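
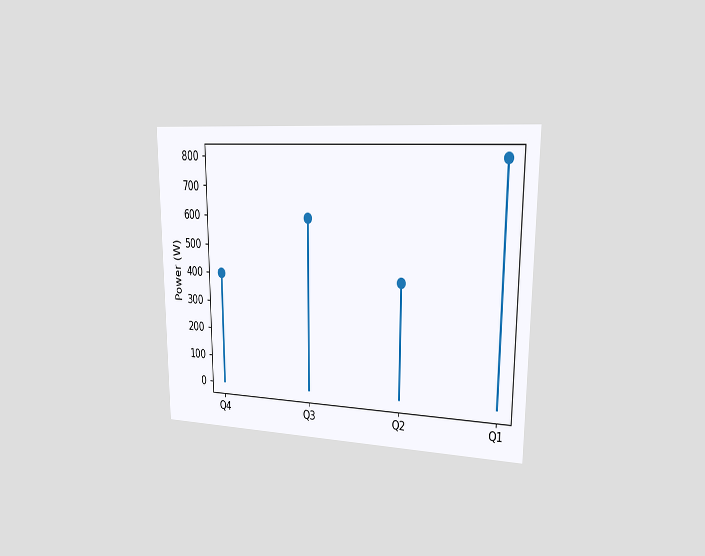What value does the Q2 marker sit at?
400W

The chart is viewed slightly from the right. The Q2 marker sits at 400W.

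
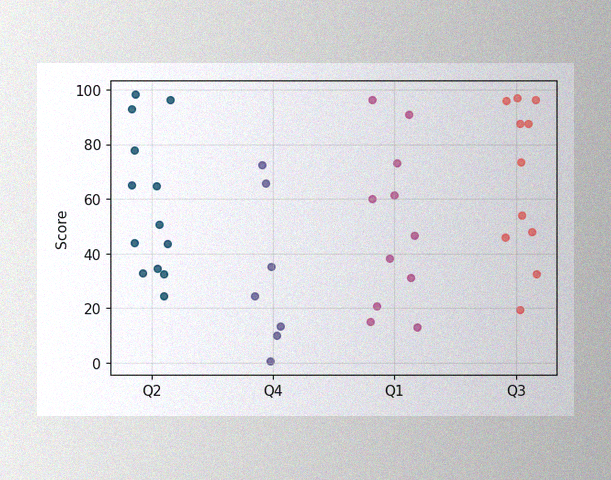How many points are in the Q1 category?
11

The image has some photo noise and uneven lighting. Counting the markers in the Q1 column gives 11.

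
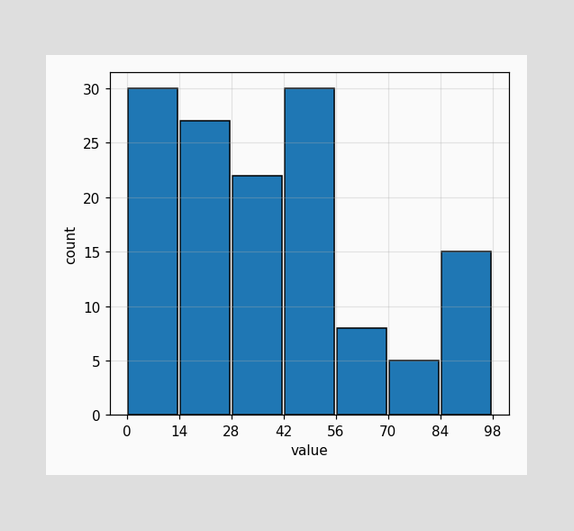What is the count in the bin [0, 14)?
The [0, 14) bin has height 30.

30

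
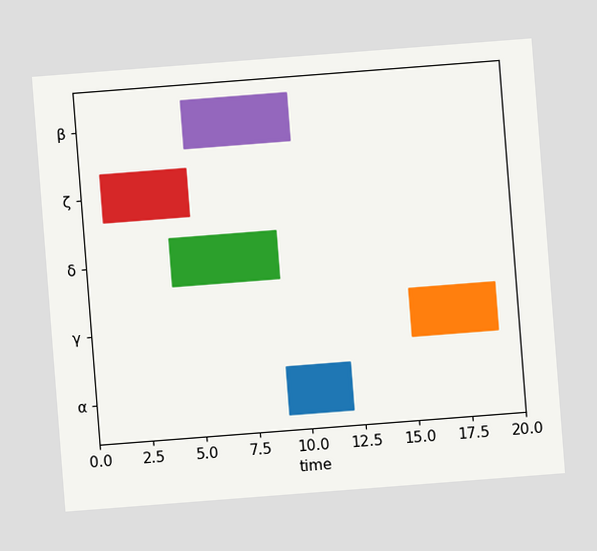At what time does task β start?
The chart is tilted about 4° counter-clockwise. The β bar begins at t=5.

5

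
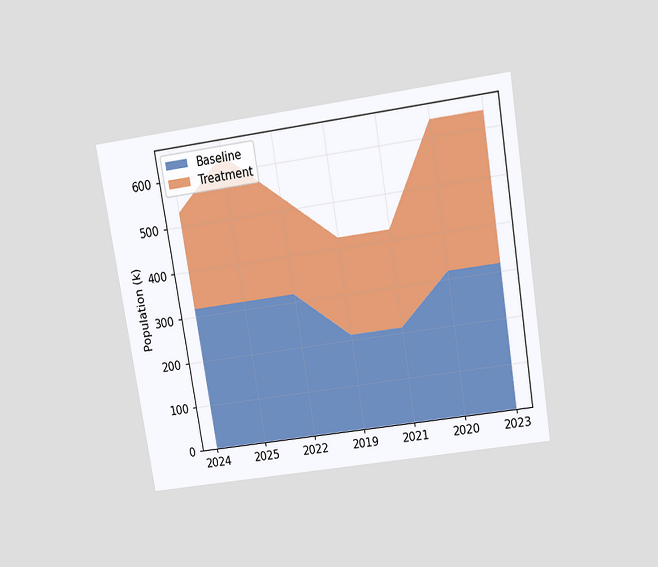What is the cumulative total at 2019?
The chart is tilted about 9° counter-clockwise and viewed slightly from above. The stacked total at 2019 reaches 424k.

424k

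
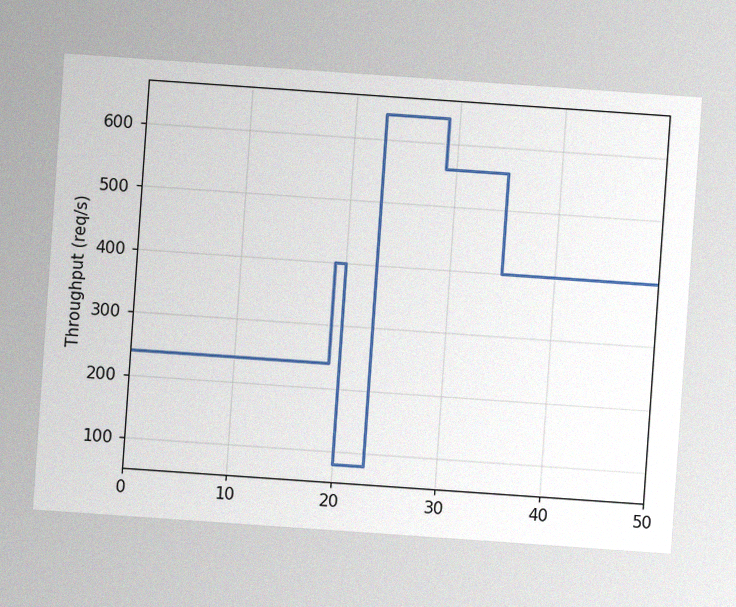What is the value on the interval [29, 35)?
The chart is tilted about 4° clockwise, with some photo noise. On [29, 35) the step sits at 560req/s.

560req/s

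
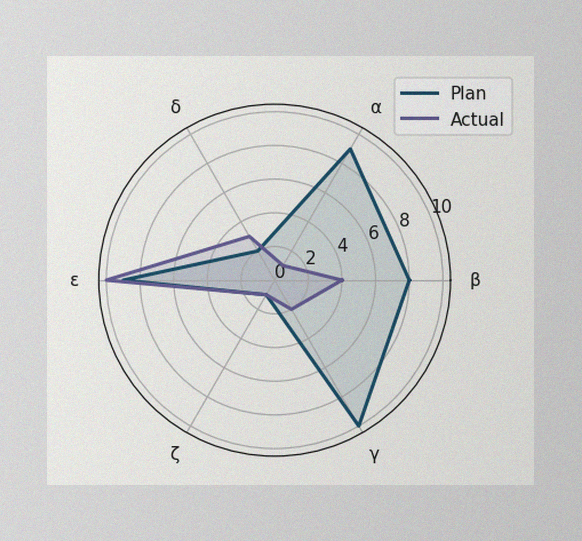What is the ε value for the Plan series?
The image has some photo noise and uneven lighting. On the ε axis, Plan reaches 9.

9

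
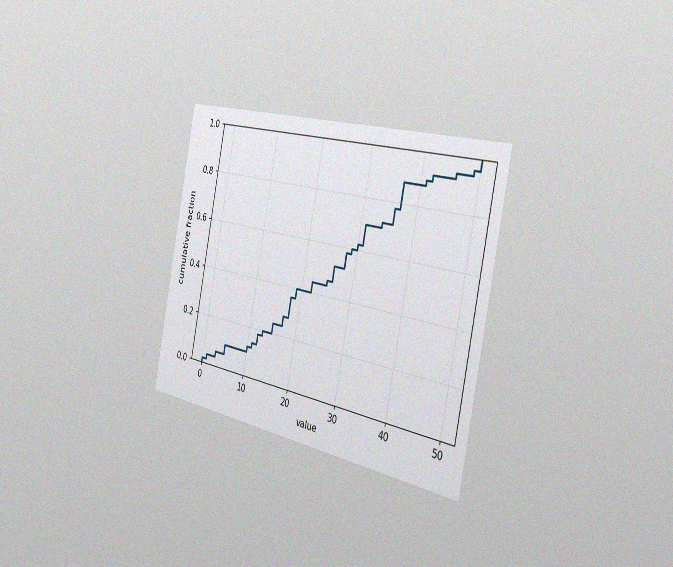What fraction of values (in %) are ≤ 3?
6%

The chart is tilted about 11° clockwise and viewed slightly from the right, with some photo noise. At x=3 the ECDF step is at 6%.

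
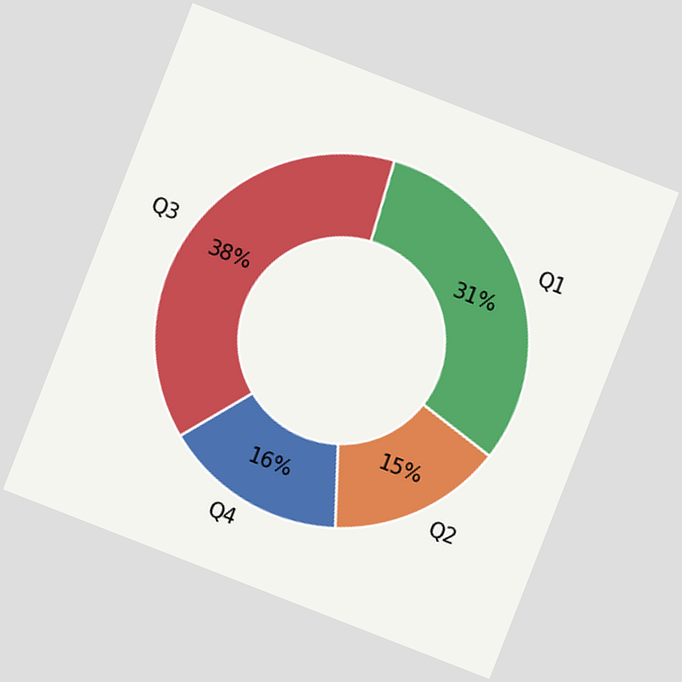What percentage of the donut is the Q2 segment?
15%

The chart is tilted about 21° clockwise. The Q2 segment takes up 15% of the ring.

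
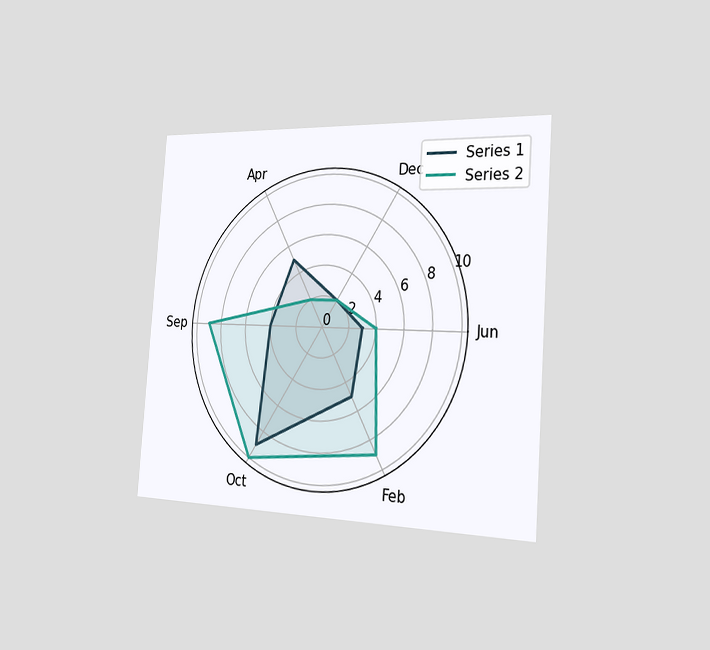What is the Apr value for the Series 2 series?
The chart is tilted about 4° clockwise and viewed slightly from the right. On the Apr axis, Series 2 reaches 2.

2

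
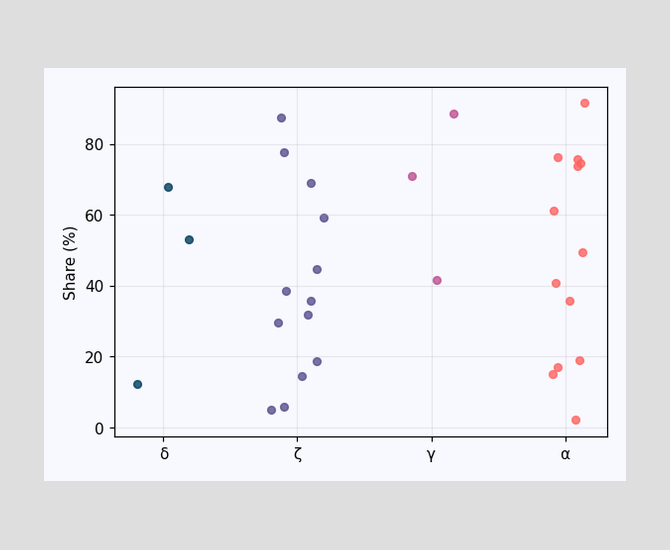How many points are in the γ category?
3

Counting the markers in the γ column gives 3.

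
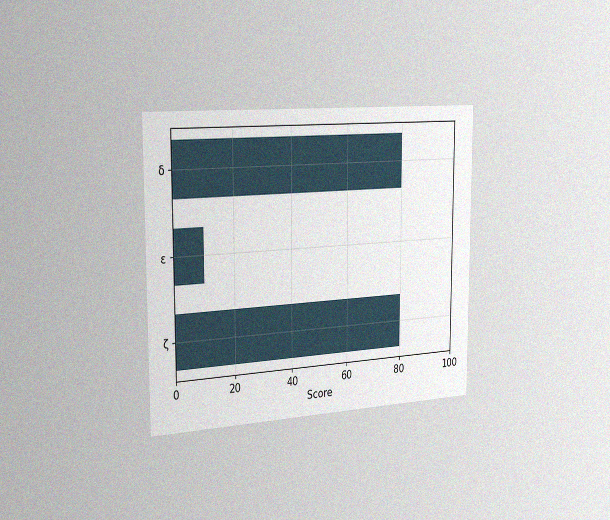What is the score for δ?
The chart is viewed slightly from the left, with some photo noise. Reading along the chart's x-axis, the δ bar reaches 80.

80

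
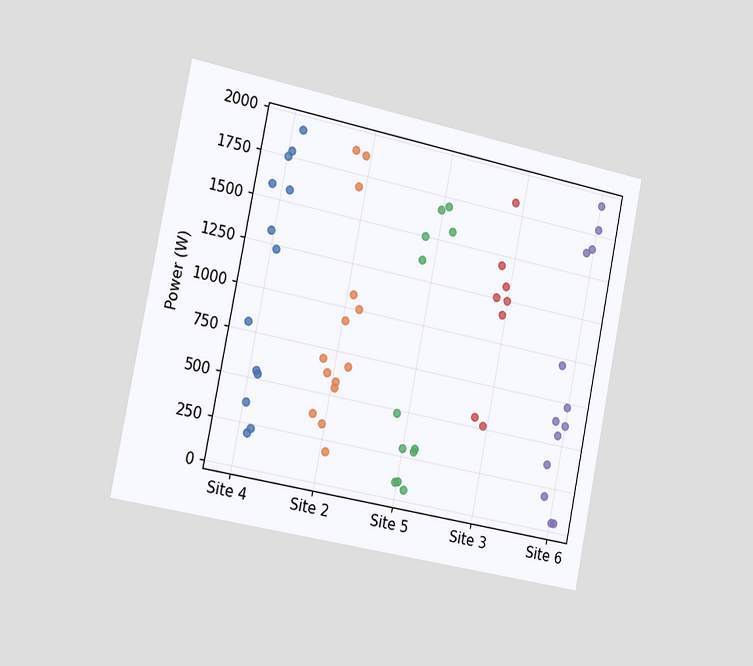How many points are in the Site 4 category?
13

The chart is tilted about 11° clockwise and viewed slightly from the left. Counting the markers in the Site 4 column gives 13.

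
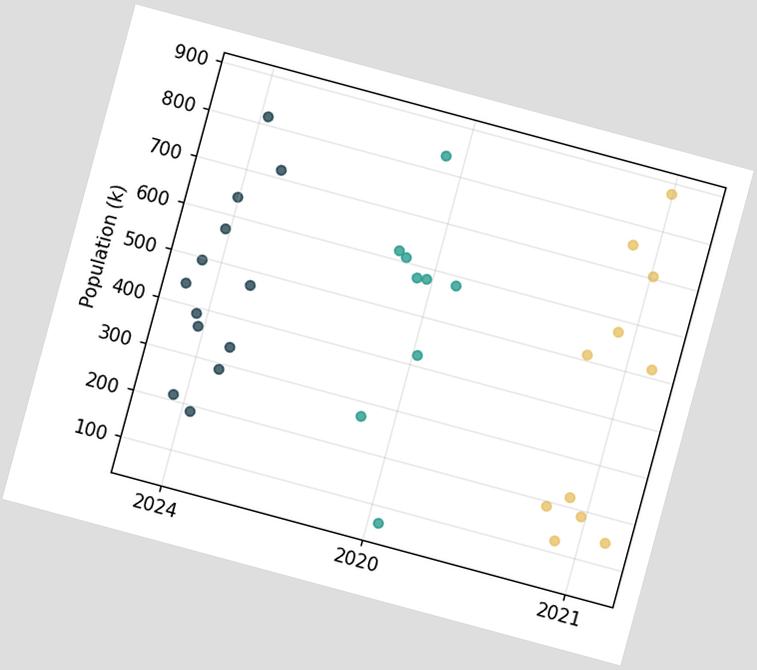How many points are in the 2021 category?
The chart is tilted about 15° clockwise. Counting the markers in the 2021 column gives 11.

11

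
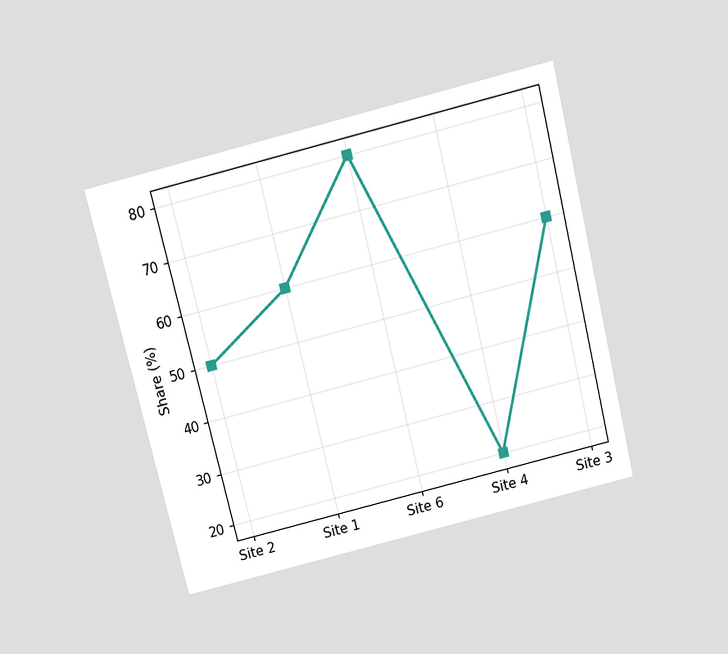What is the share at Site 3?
The chart is tilted about 14° counter-clockwise and viewed slightly from above. At Site 3, the line is at 60%.

60%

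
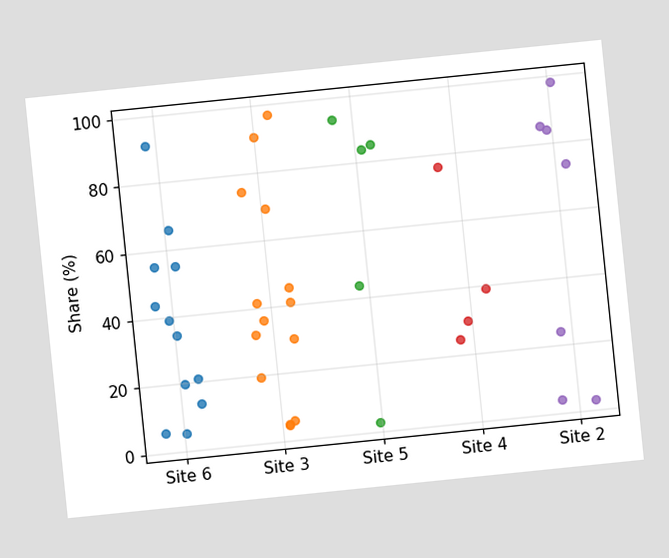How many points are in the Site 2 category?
7

The chart is tilted about 6° counter-clockwise. Counting the markers in the Site 2 column gives 7.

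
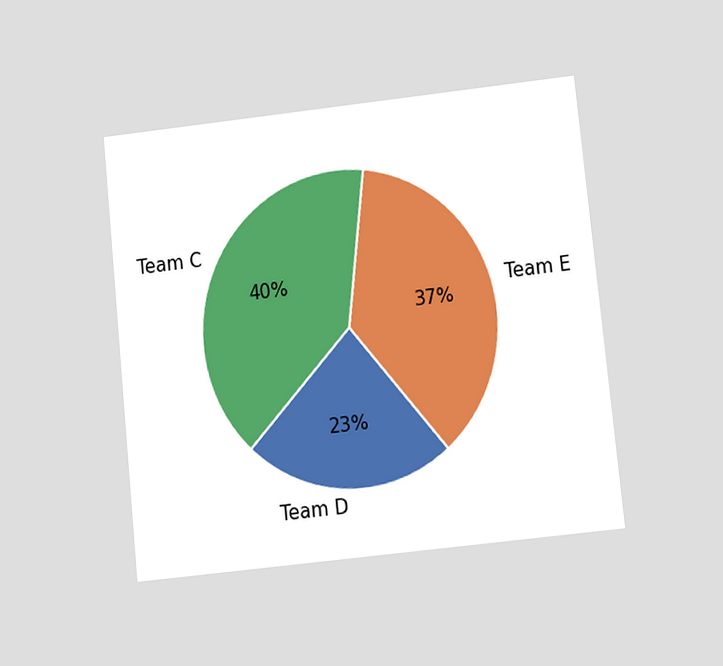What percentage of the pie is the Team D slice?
The chart is tilted about 6° counter-clockwise and viewed at a slight angle. The Team D slice takes up 23% of the pie.

23%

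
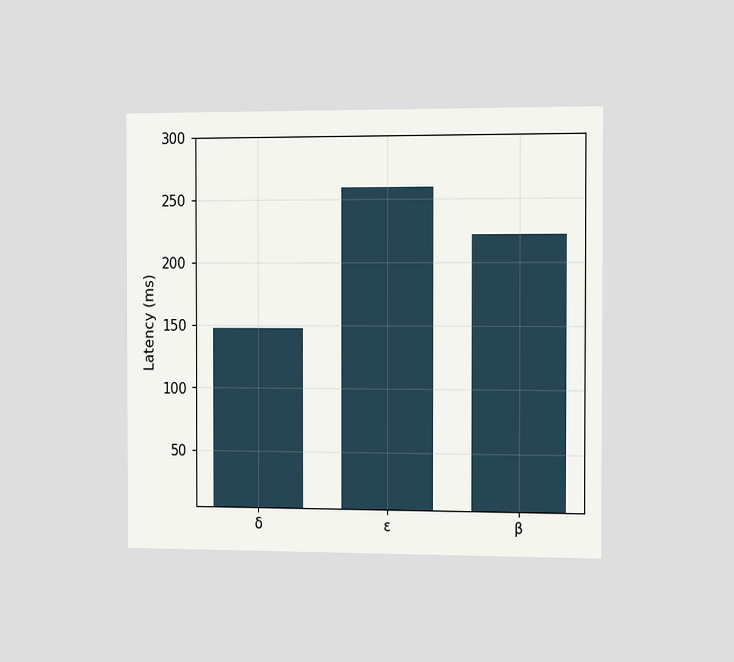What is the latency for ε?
259ms

The chart is viewed slightly from the right. Reading along the chart's y-axis, the ε bar reaches 259ms.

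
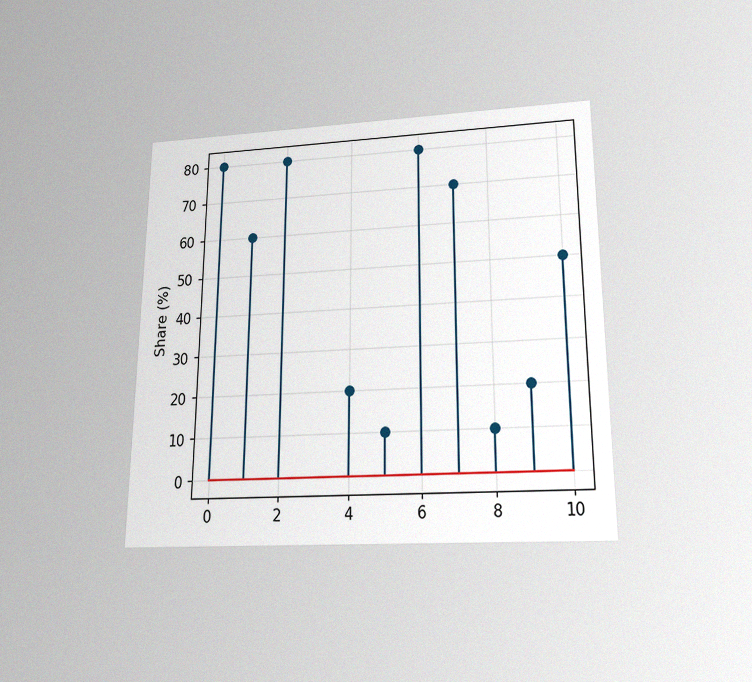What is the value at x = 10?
The chart is viewed slightly from below, with some photo noise. The stem at x=10 reaches 50%.

50%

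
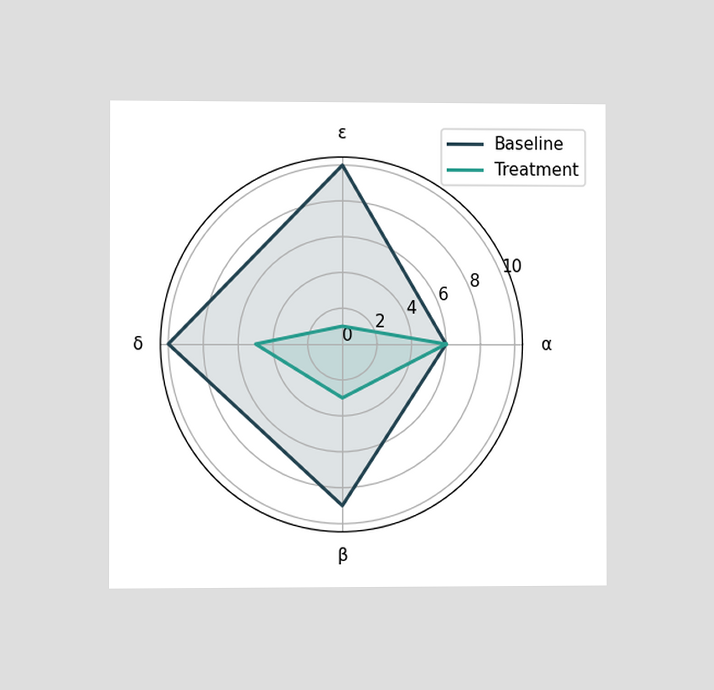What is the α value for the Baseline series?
6

The chart is viewed at a slight angle. On the α axis, Baseline reaches 6.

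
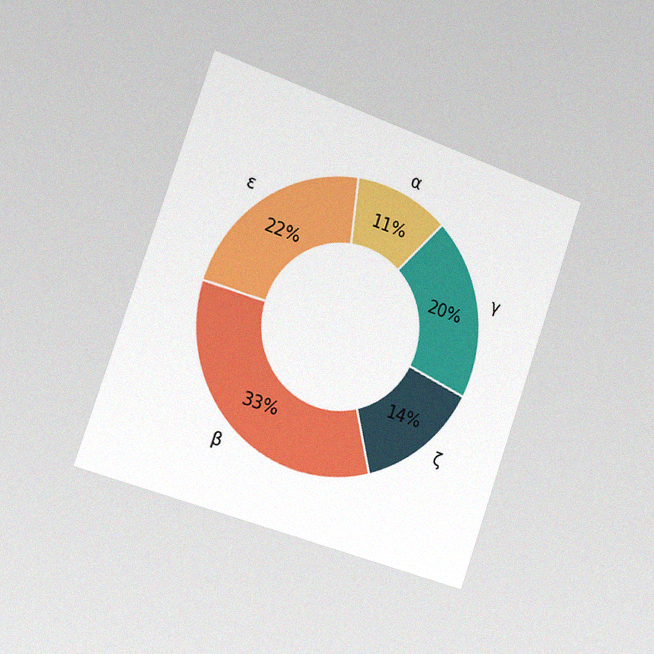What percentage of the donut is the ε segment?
The chart is tilted about 19° clockwise and viewed slightly from the left, with some photo noise. The ε segment takes up 22% of the ring.

22%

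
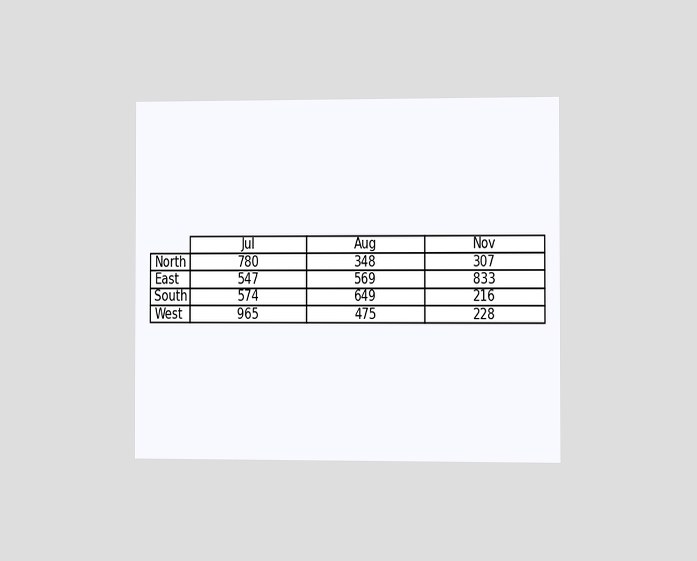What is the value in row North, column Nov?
The chart is viewed at a slight angle. The (North, Nov) cell reads 307.

307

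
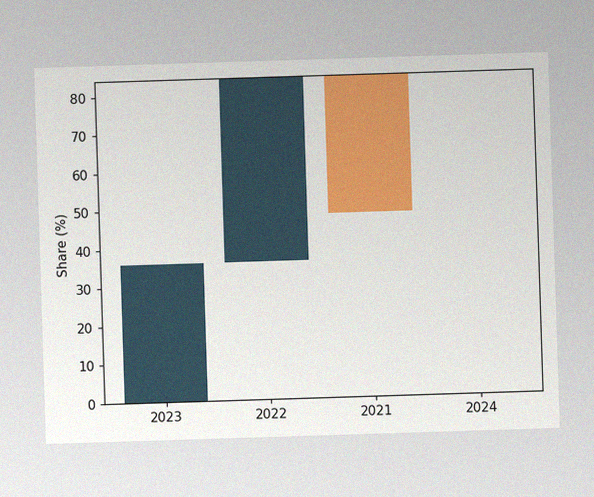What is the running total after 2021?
48%

The image has some photo noise and uneven lighting. After 2021 the running total reaches 48%.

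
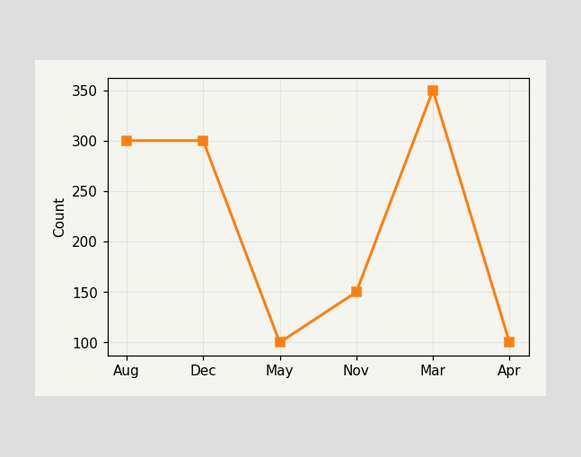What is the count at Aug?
At Aug, the line is at 300.

300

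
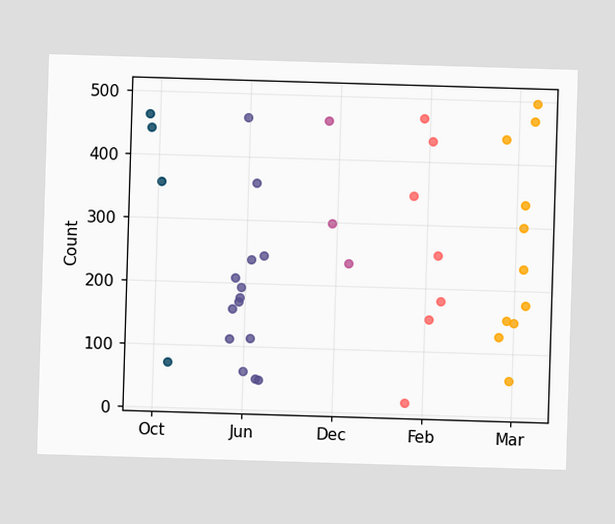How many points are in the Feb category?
Counting the markers in the Feb column gives 7.

7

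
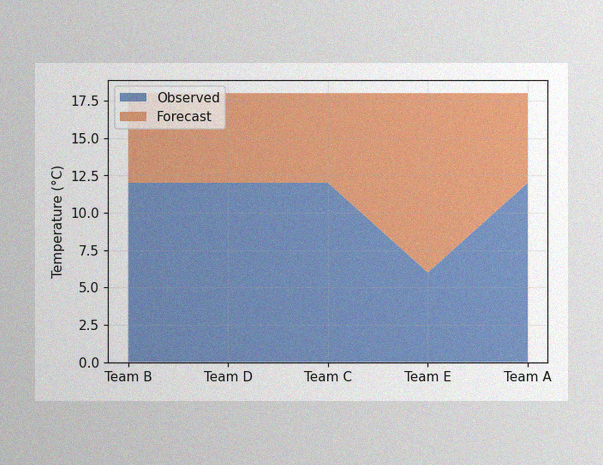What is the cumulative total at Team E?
18°C

The image has some photo noise and uneven lighting. The stacked total at Team E reaches 18°C.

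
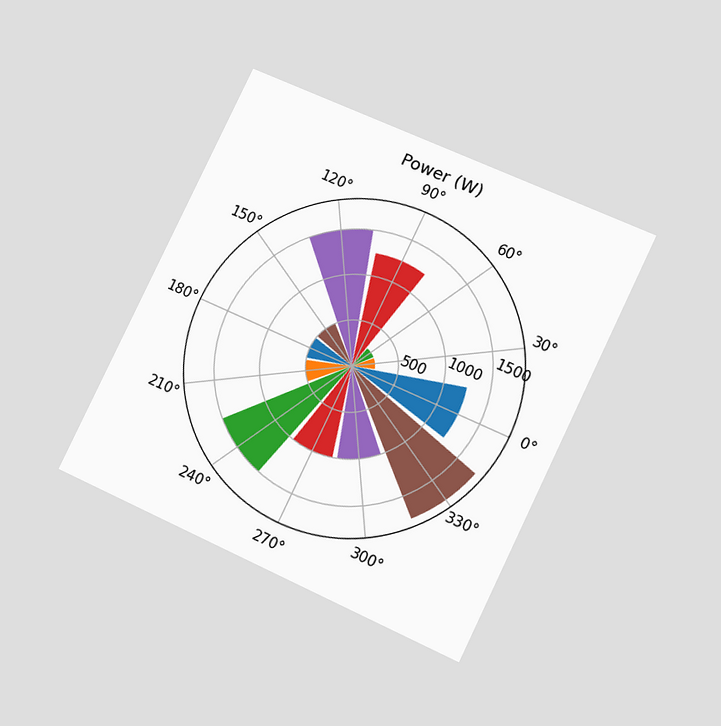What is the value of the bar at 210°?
500W

The chart is tilted about 26° clockwise and viewed at a slight angle. The bar at 210° reaches 500W on the radial axis.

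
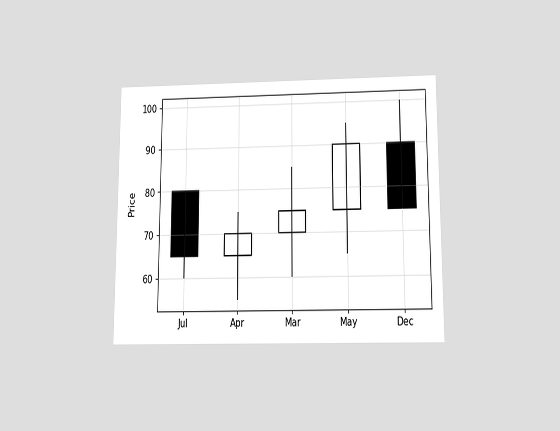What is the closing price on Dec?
75

The chart is viewed slightly from below. The Dec candle closes at 75.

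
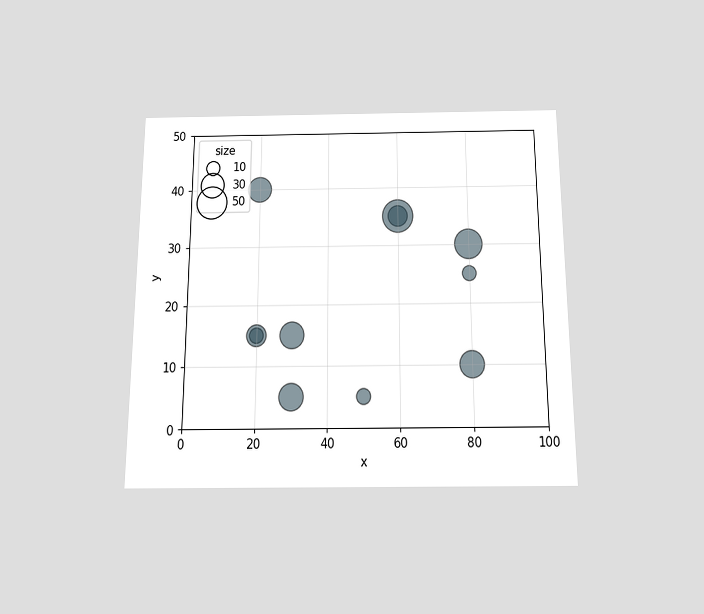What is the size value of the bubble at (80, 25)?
10

The chart is viewed slightly from below. Matching the bubble at (80, 25) against the size legend gives 10.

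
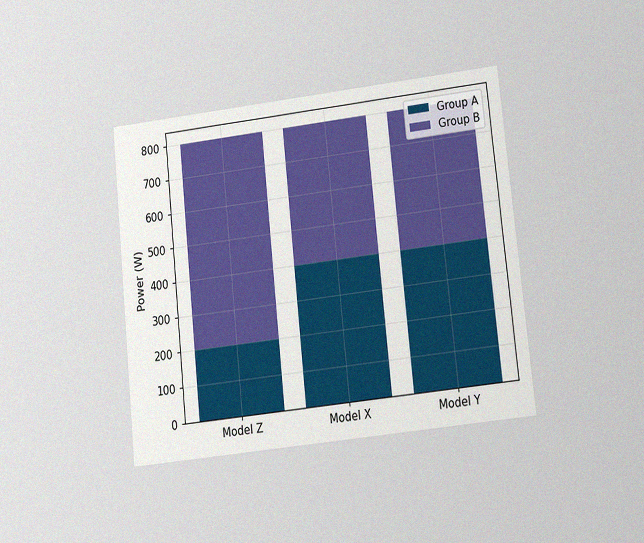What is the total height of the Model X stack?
800W

The chart is tilted about 6° counter-clockwise and viewed at a slight angle, with some photo noise. The Model X stack's top reaches 800W on the y-axis.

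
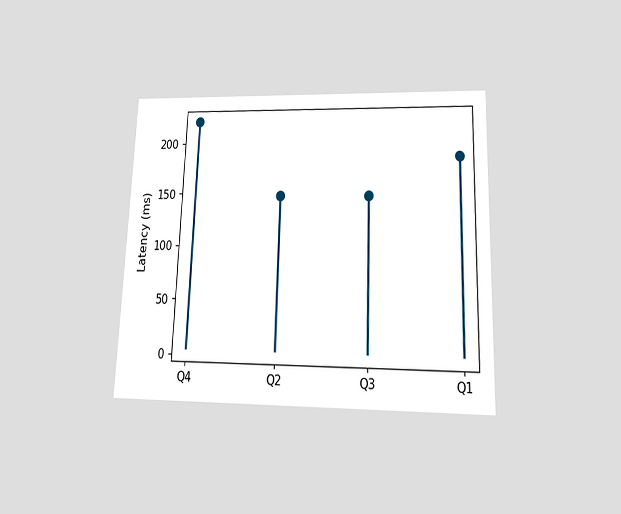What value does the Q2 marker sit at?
148ms

The chart is viewed slightly from below. The Q2 marker sits at 148ms.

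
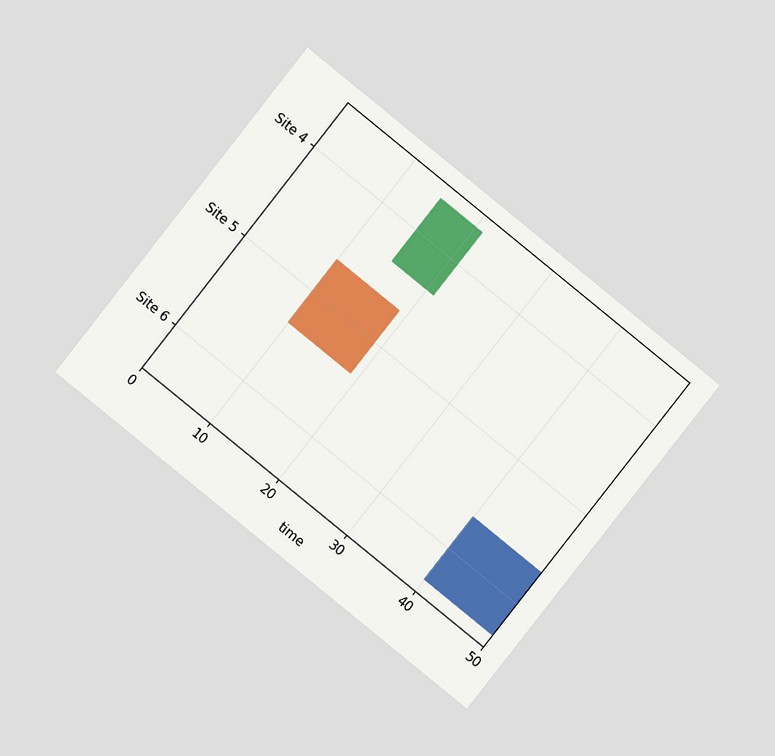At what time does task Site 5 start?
The chart is tilted about 39° clockwise and viewed at a slight angle. The Site 5 bar begins at t=10.

10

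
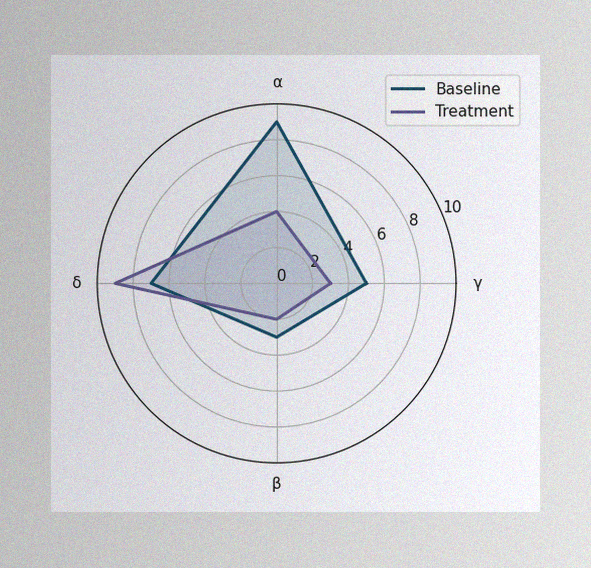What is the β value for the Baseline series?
The image has some photo noise and uneven lighting. On the β axis, Baseline reaches 3.

3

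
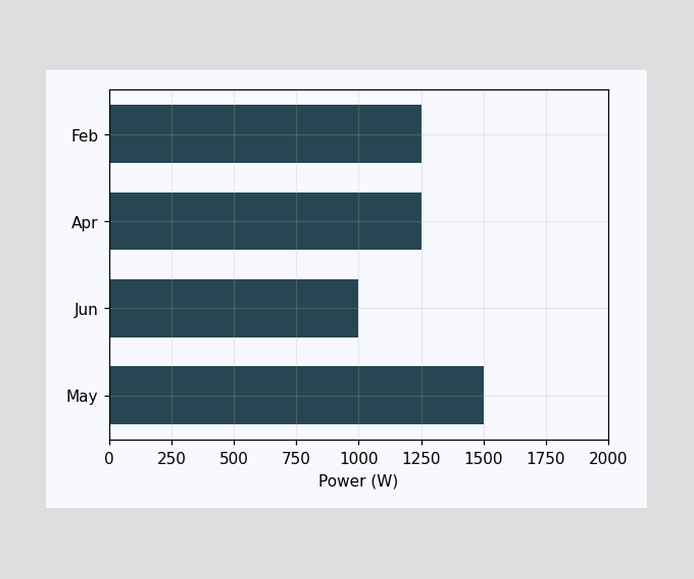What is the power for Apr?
Reading along the chart's x-axis, the Apr bar reaches 1250W.

1250W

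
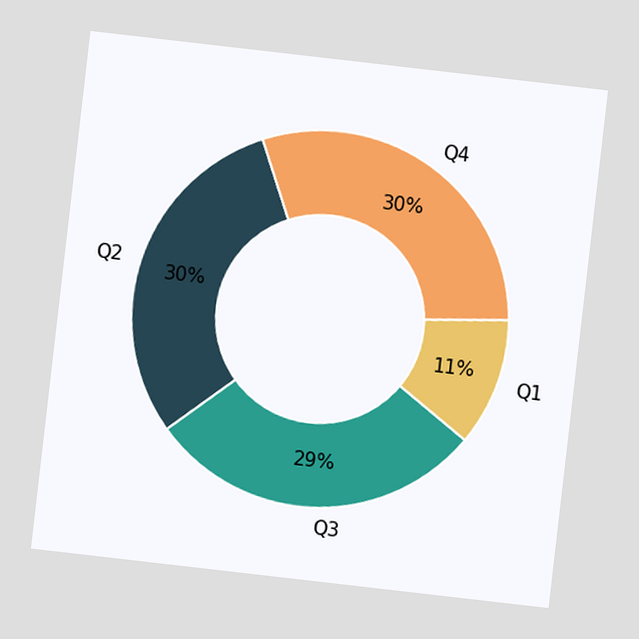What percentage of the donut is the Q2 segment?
30%

The chart is tilted about 7° clockwise. The Q2 segment takes up 30% of the ring.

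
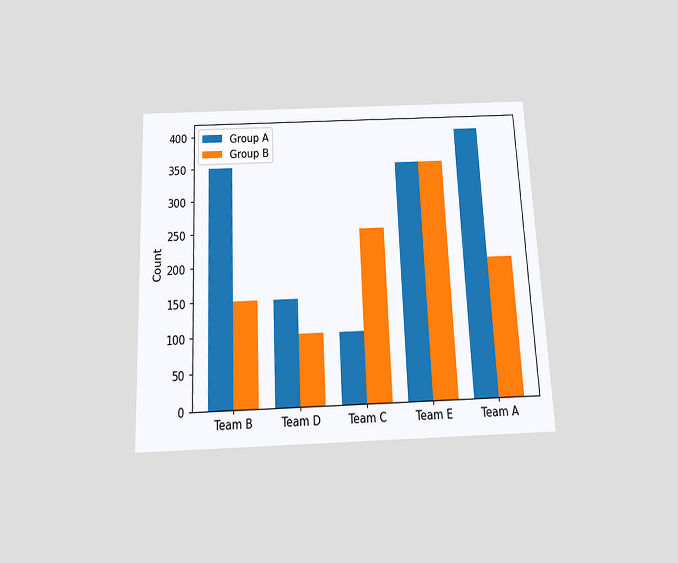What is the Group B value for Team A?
The chart is tilted about 3° counter-clockwise and viewed slightly from below. The Group B bar at Team A reaches 200 on the y-axis.

200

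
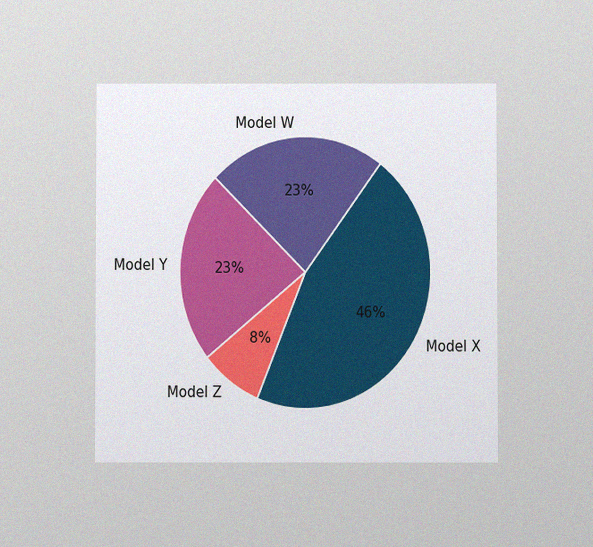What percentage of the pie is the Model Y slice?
23%

The chart is viewed at a slight angle, with some photo noise. The Model Y slice takes up 23% of the pie.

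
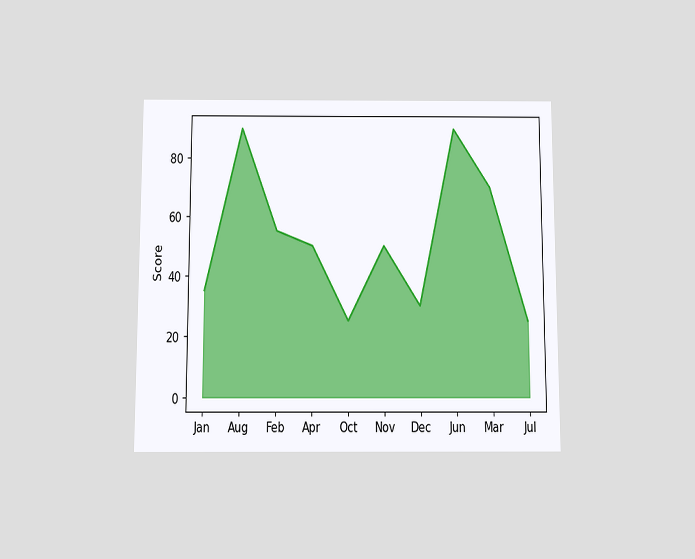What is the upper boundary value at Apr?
50

The chart is viewed slightly from below. At Apr the upper boundary is at 50.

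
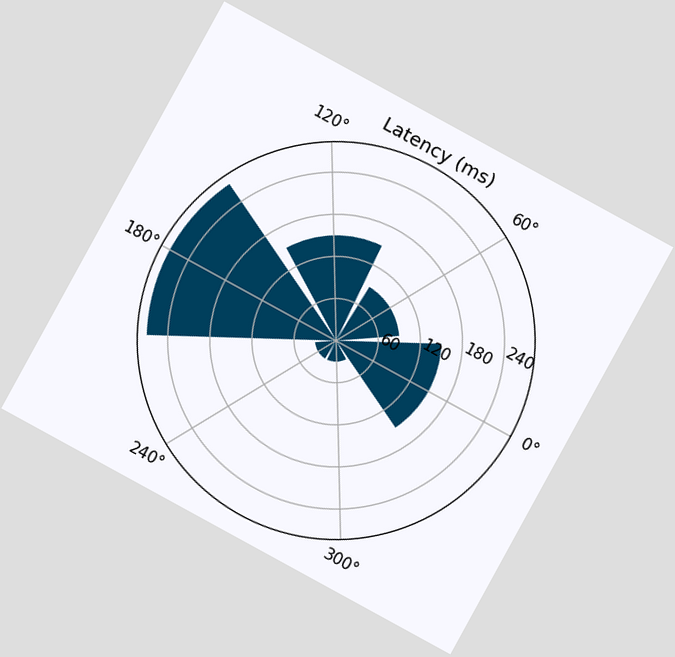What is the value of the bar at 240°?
30ms

The chart is tilted about 29° clockwise. The bar at 240° reaches 30ms on the radial axis.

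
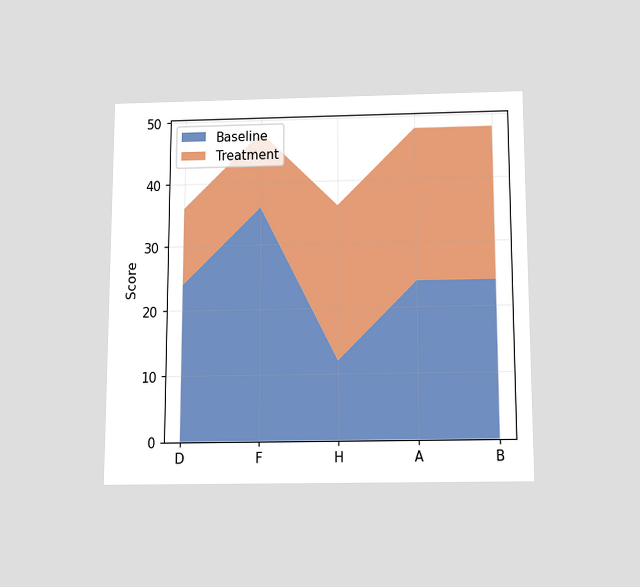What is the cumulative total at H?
36

The chart is viewed slightly from below. The stacked total at H reaches 36.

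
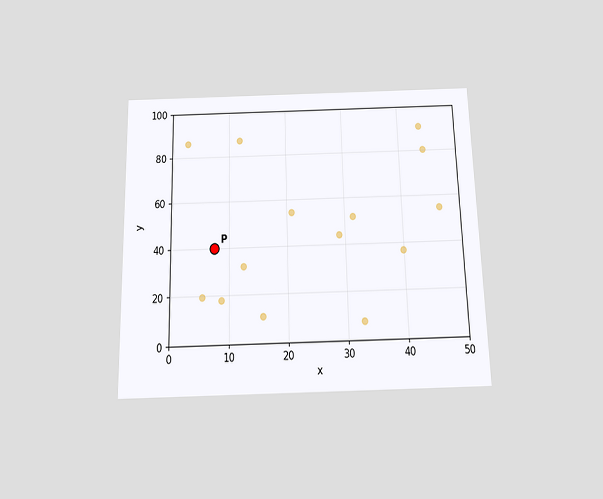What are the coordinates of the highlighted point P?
(7.5, 40)

The chart is viewed slightly from below. Following the gridlines from P to each axis, P sits at (7.5, 40).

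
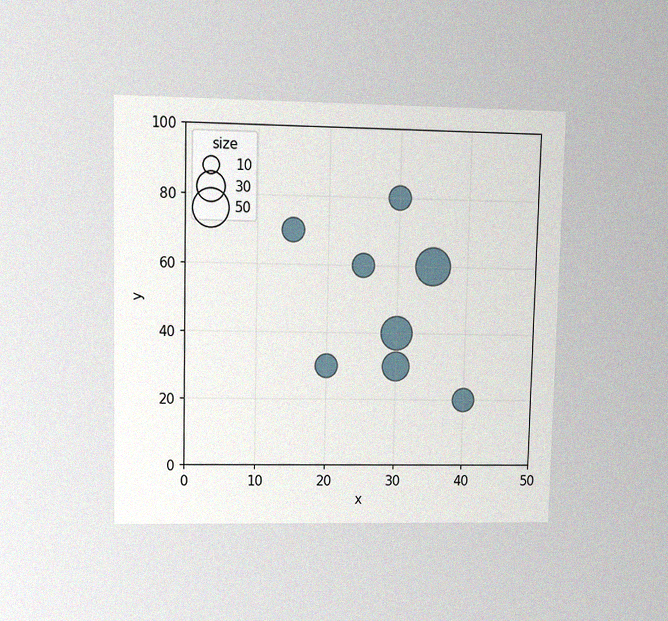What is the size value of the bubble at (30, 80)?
20

The chart is viewed at a slight angle, with some photo noise. Matching the bubble at (30, 80) against the size legend gives 20.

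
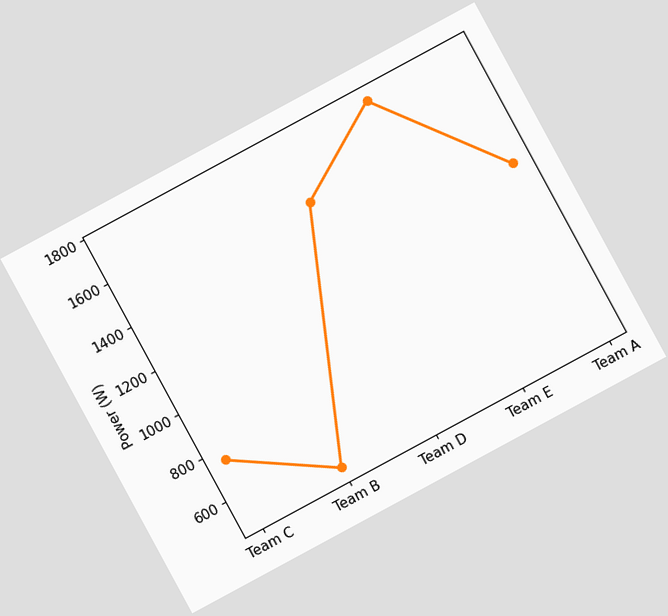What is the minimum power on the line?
The chart is tilted about 28° counter-clockwise. The lowest point is at Team B, and reading across to the y-axis gives 500W.

500W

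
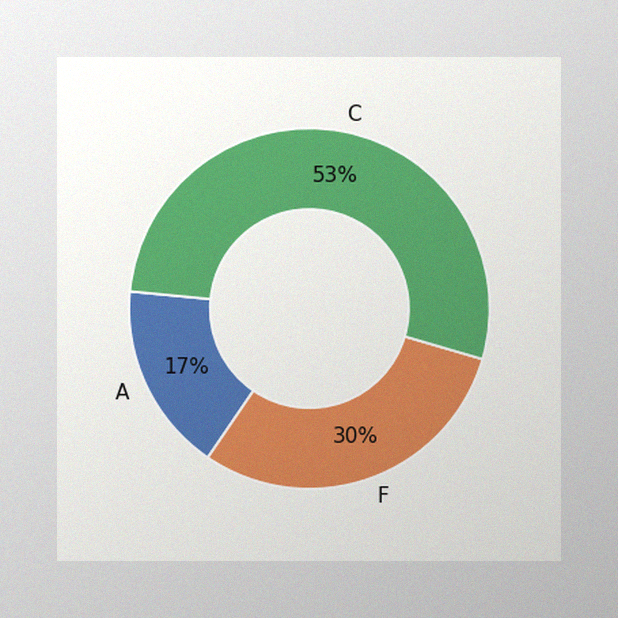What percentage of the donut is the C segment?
53%

The image has some photo noise and uneven lighting. The C segment takes up 53% of the ring.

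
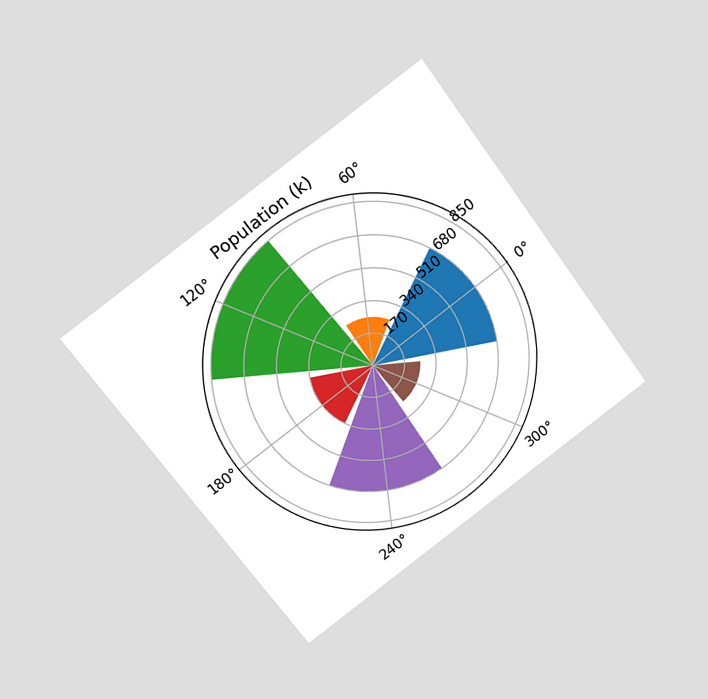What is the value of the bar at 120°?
The chart is tilted about 37° counter-clockwise and viewed at a slight angle. The bar at 120° reaches 850k on the radial axis.

850k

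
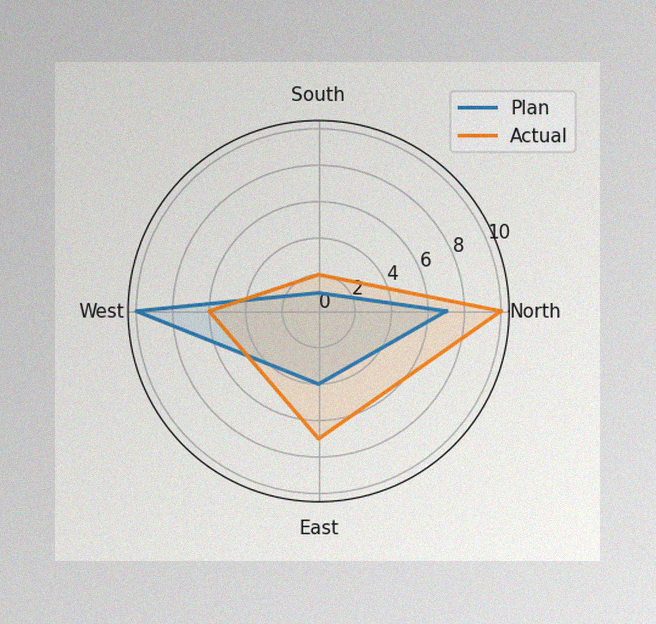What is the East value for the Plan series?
The image has some photo noise and uneven lighting. On the East axis, Plan reaches 4.

4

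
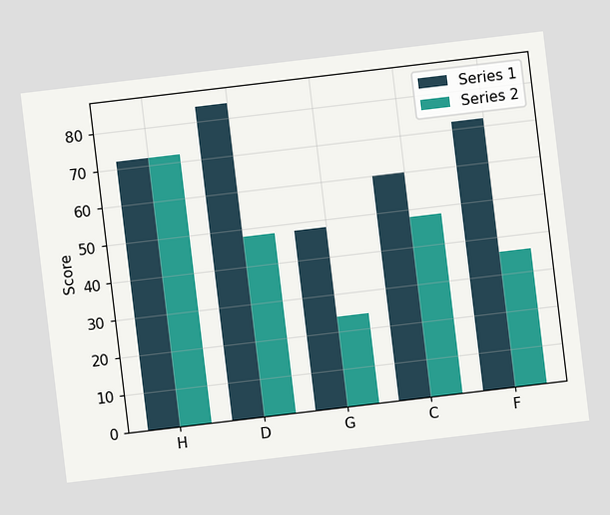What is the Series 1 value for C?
The chart is tilted about 7° counter-clockwise. The Series 1 bar at C reaches 60 on the y-axis.

60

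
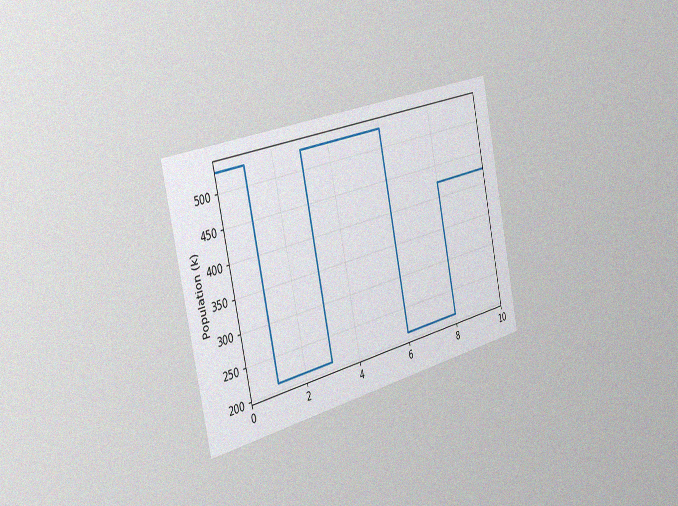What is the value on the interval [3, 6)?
530k

The chart is tilted about 12° counter-clockwise and viewed slightly from the left, with some photo noise. On [3, 6) the step sits at 530k.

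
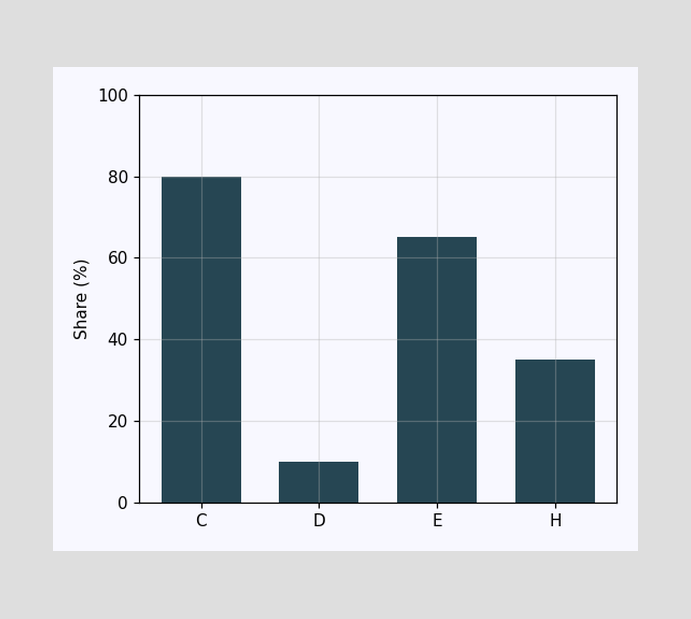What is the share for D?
10%

Reading along the chart's y-axis, the D bar reaches 10%.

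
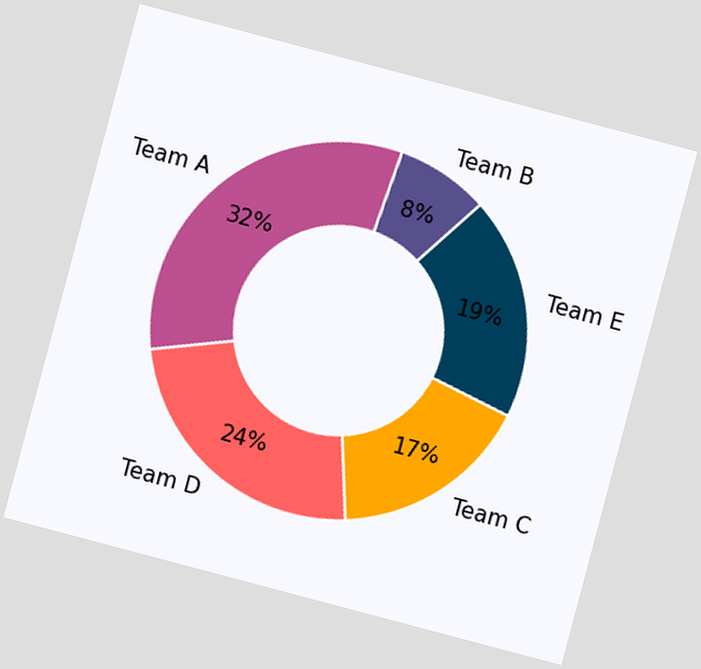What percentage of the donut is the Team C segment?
17%

The chart is tilted about 15° clockwise. The Team C segment takes up 17% of the ring.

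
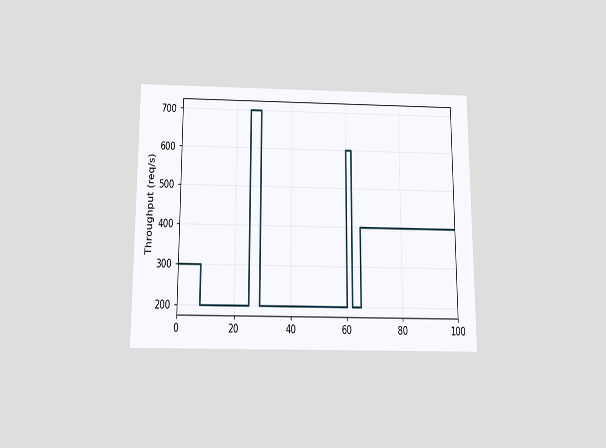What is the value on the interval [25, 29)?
The chart is viewed slightly from below. On [25, 29) the step sits at 700req/s.

700req/s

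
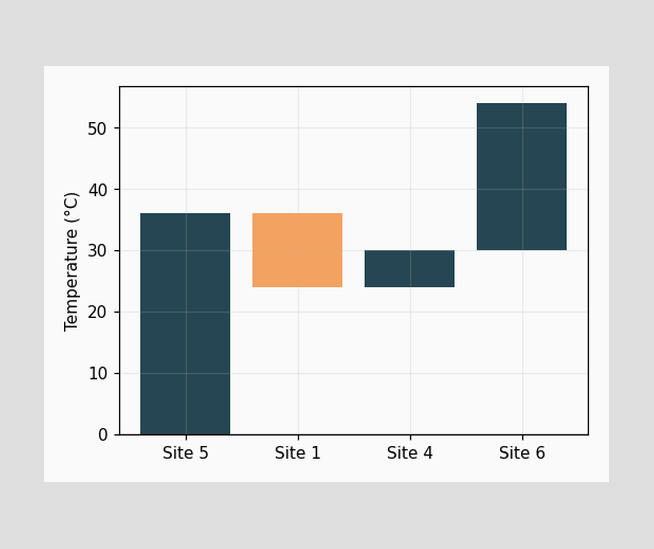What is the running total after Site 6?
After Site 6 the running total reaches 54°C.

54°C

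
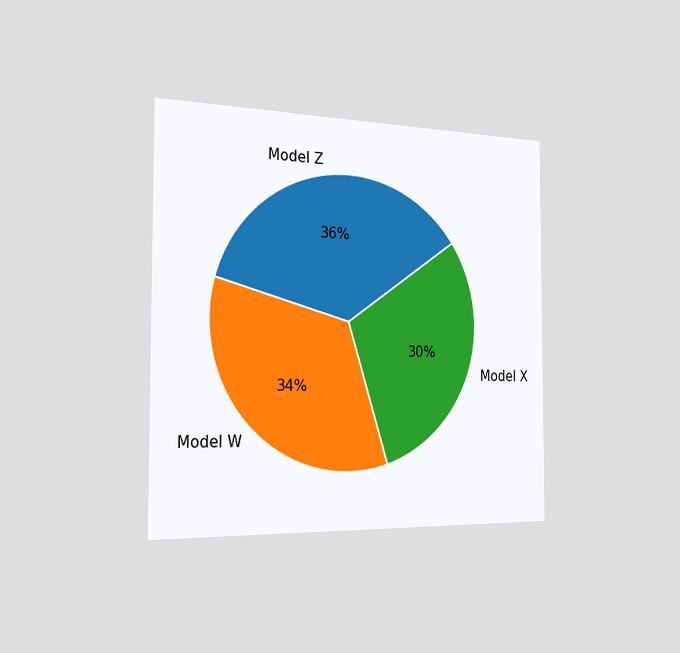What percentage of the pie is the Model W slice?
The chart is viewed slightly from the left. The Model W slice takes up 34% of the pie.

34%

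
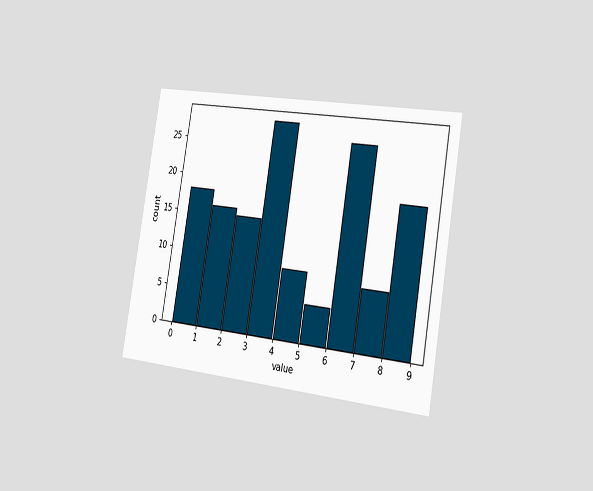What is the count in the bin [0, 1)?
The chart is tilted about 10° clockwise and viewed slightly from the right. The [0, 1) bin has height 18.

18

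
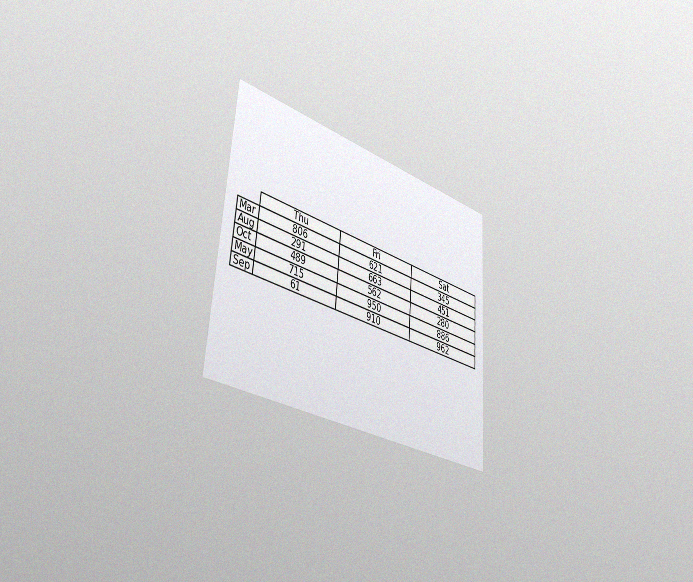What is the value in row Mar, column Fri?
The chart is tilted about 4° clockwise and viewed slightly from the left, with some photo noise. The (Mar, Fri) cell reads 621.

621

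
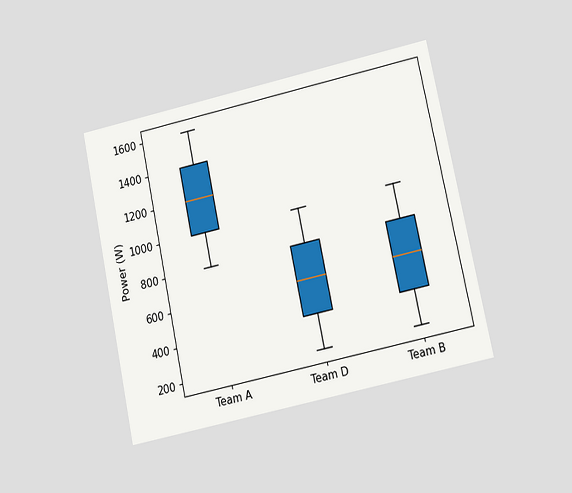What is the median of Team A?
1200W

The chart is tilted about 12° counter-clockwise and viewed at a slight angle. The median line in the Team A box sits at 1200W.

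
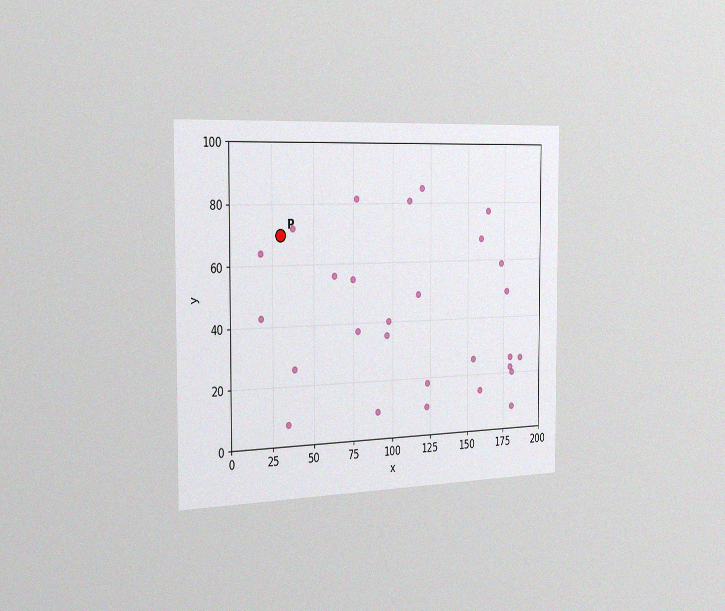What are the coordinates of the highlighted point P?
The chart is viewed slightly from the left, with some photo noise. Following the gridlines from P to each axis, P sits at (30, 70).

(30, 70)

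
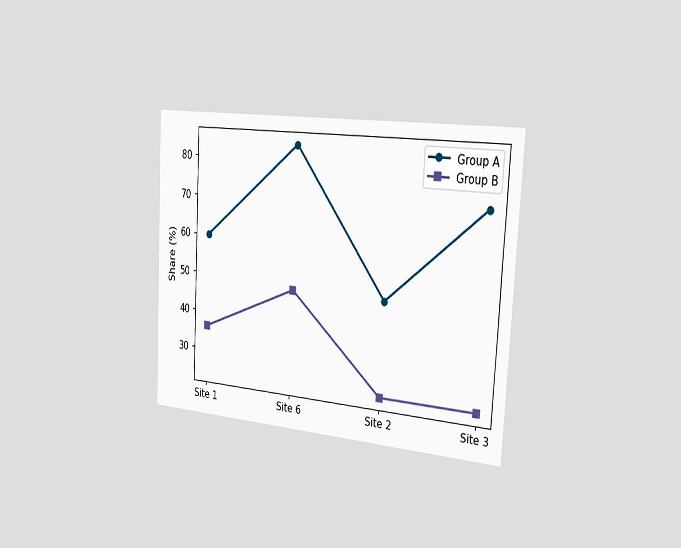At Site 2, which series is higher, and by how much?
The chart is tilted about 3° clockwise and viewed slightly from the right. At Site 2, Group A sits above the other line by 24%.

Group A, by 24%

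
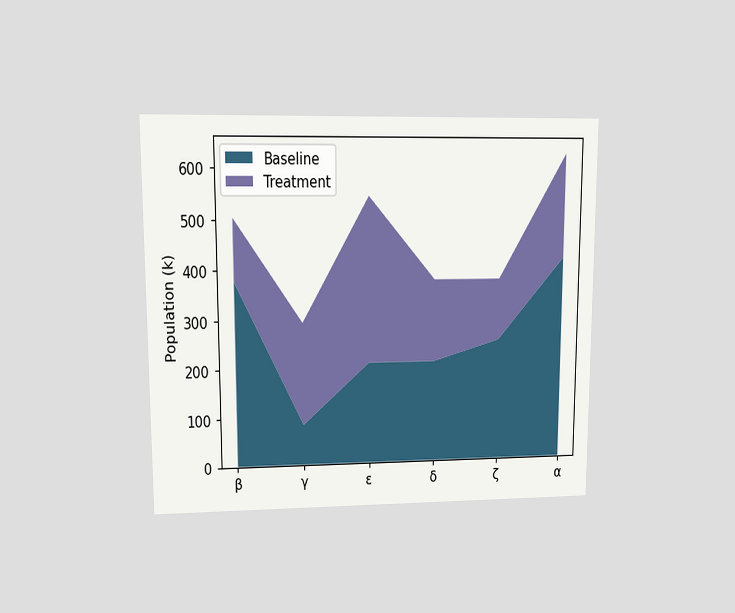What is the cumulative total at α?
630k

The chart is viewed at a slight angle. The stacked total at α reaches 630k.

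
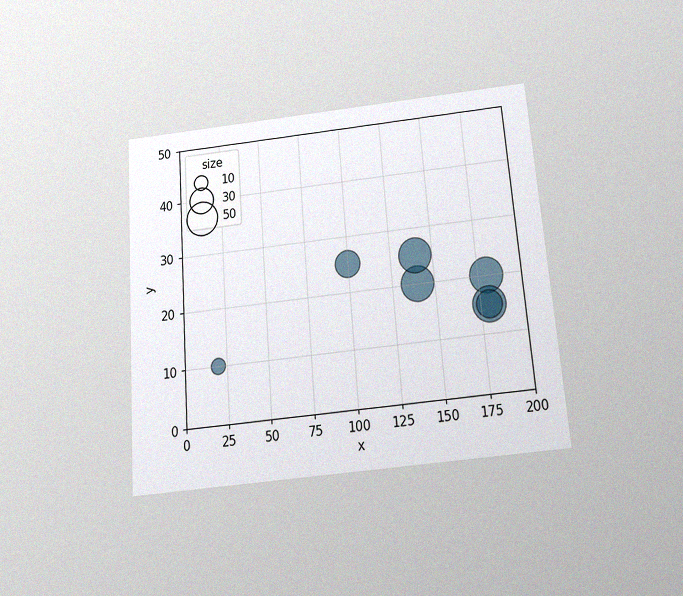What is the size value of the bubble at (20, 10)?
10

The chart is tilted about 4° counter-clockwise and viewed slightly from below, with some photo noise. Matching the bubble at (20, 10) against the size legend gives 10.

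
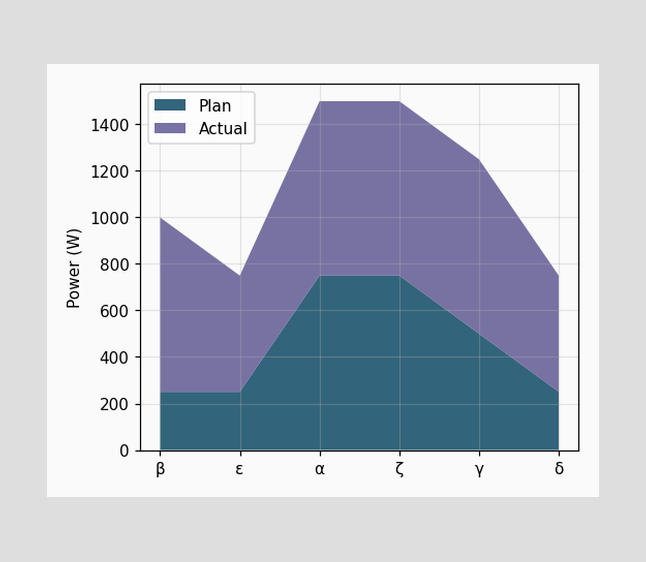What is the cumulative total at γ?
The stacked total at γ reaches 1250W.

1250W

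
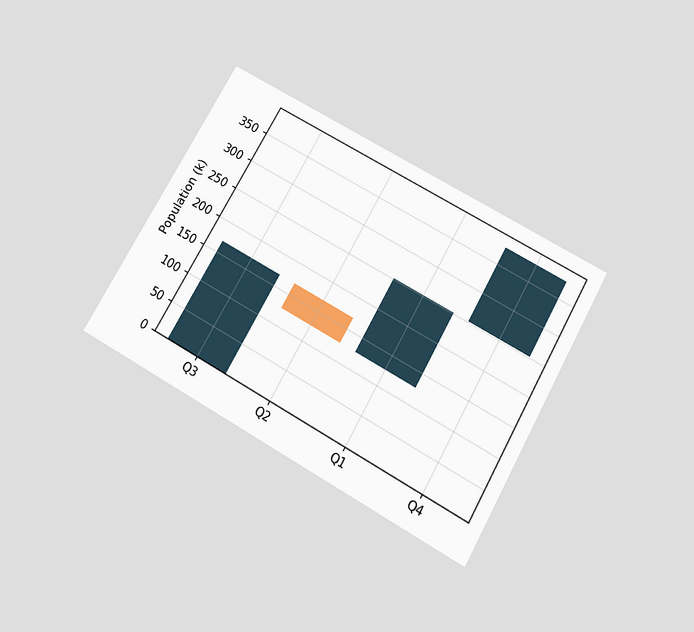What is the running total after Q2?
126k

The chart is tilted about 30° clockwise and viewed slightly from below. After Q2 the running total reaches 126k.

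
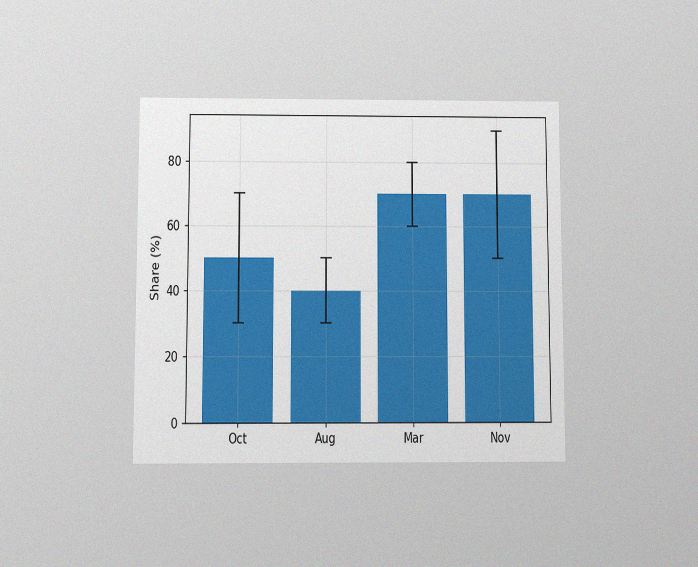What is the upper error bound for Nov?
90%

The chart is viewed at a slight angle, with some photo noise. The Nov bar's upper whisker reaches 90%.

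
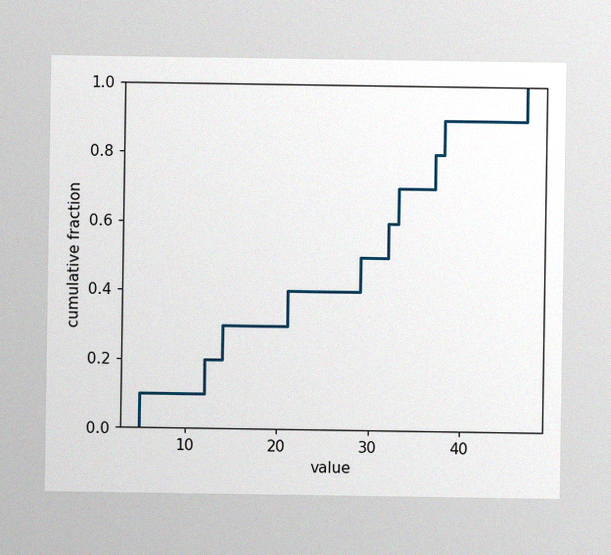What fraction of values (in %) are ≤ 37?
The image has some photo noise and uneven lighting. At x=37 the ECDF step is at 80%.

80%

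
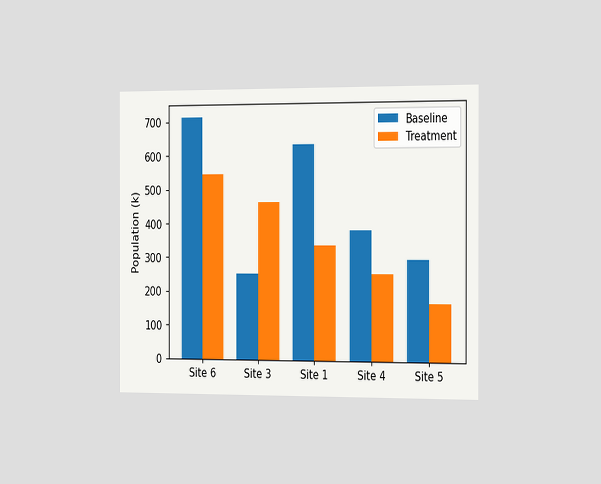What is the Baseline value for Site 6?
The chart is viewed slightly from the right. The Baseline bar at Site 6 reaches 714k on the y-axis.

714k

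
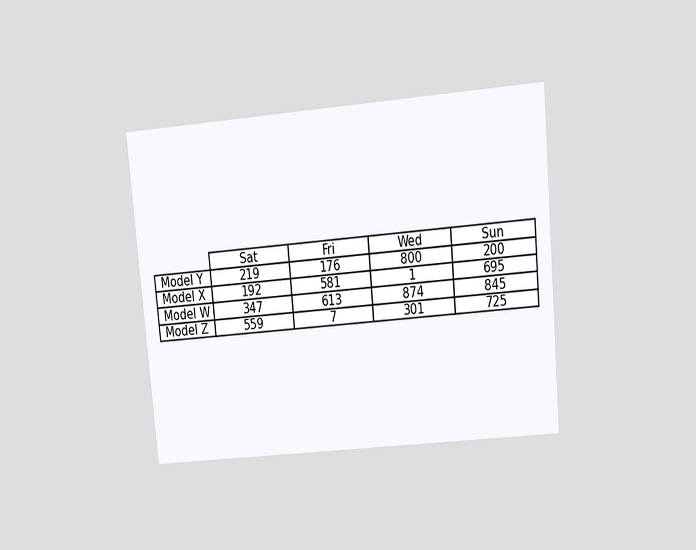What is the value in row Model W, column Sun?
The chart is tilted about 5° counter-clockwise and viewed at a slight angle. The (Model W, Sun) cell reads 845.

845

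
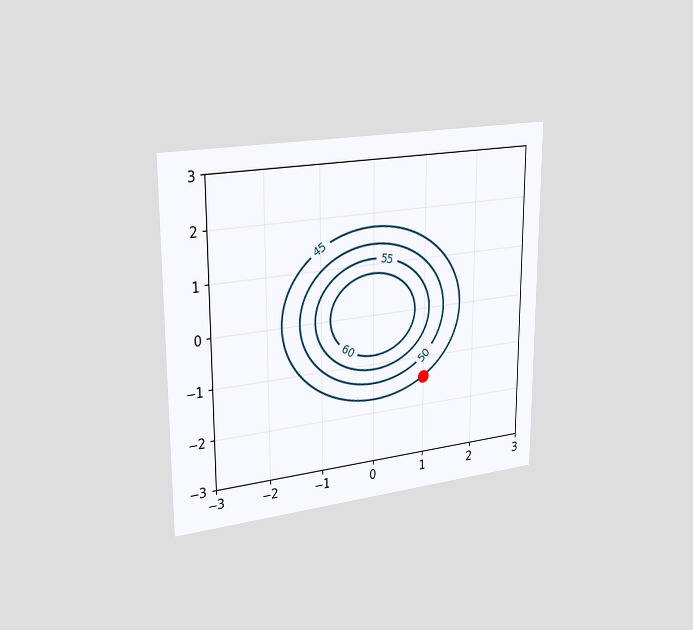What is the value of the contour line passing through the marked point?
The chart is viewed slightly from the left. The marked point sits on the contour labelled 45.

45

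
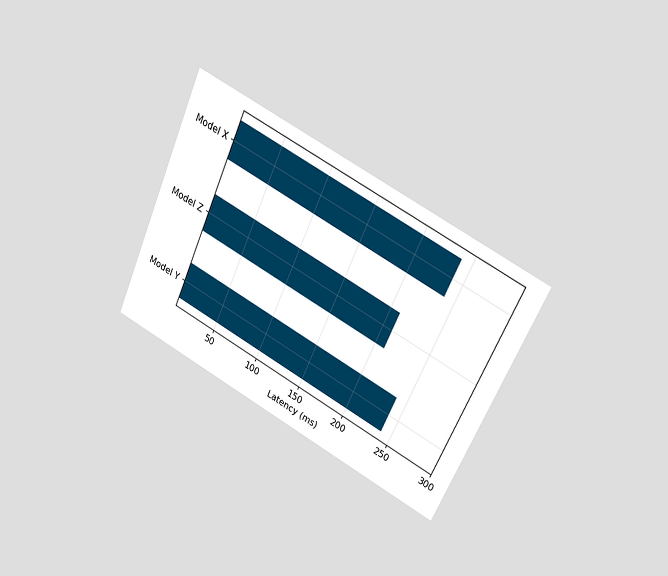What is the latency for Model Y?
240ms

The chart is tilted about 25° clockwise and viewed at a slight angle. Reading along the chart's x-axis, the Model Y bar reaches 240ms.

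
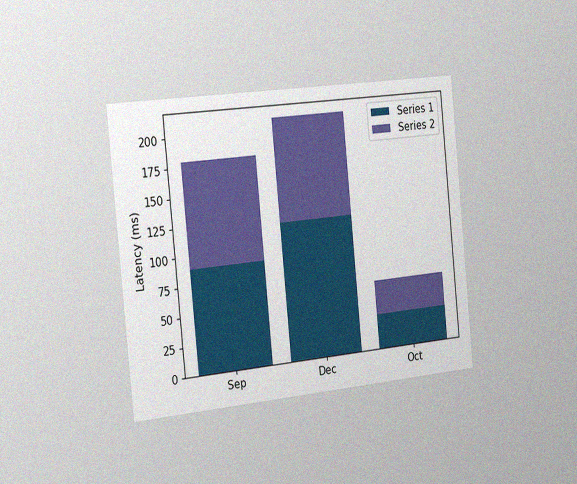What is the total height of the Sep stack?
180ms

The chart is tilted about 6° counter-clockwise and viewed slightly from the left, with some photo noise. The Sep stack's top reaches 180ms on the y-axis.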